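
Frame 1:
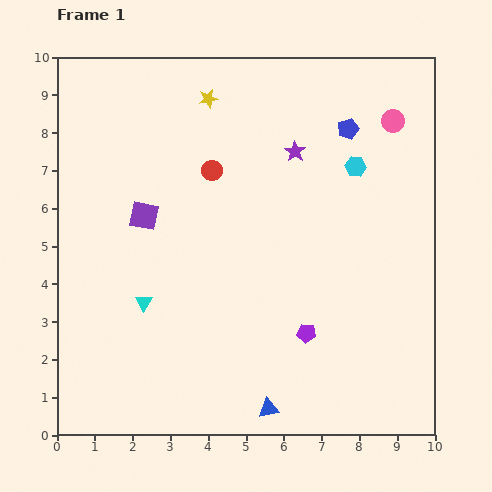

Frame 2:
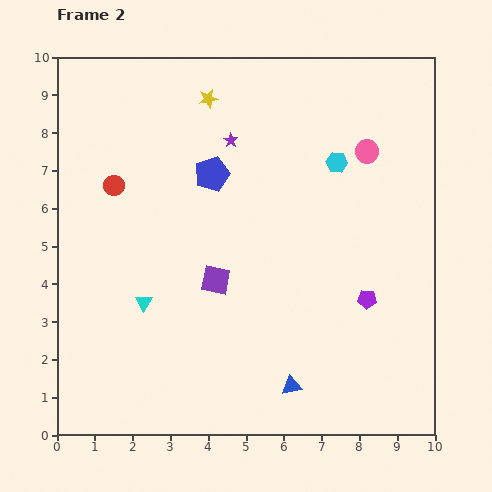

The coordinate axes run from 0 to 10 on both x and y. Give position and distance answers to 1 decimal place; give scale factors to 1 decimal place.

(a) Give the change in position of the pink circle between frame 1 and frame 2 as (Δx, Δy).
(-0.7, -0.8)

The pink circle was at (8.9, 8.3) in frame 1 and (8.2, 7.5) in frame 2.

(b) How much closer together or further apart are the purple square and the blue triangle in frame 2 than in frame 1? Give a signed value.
-2.7

Distance in frame 1: 6.1. Distance in frame 2: 3.4.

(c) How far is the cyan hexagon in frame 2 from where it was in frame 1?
0.5

The cyan hexagon moved from (7.9, 7.1) to (7.4, 7.2), a distance of √(0.5² + 0.1²) ≈ 0.5.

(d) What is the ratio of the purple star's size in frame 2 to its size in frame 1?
0.7×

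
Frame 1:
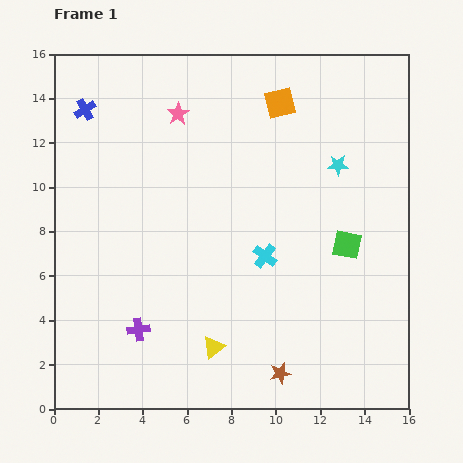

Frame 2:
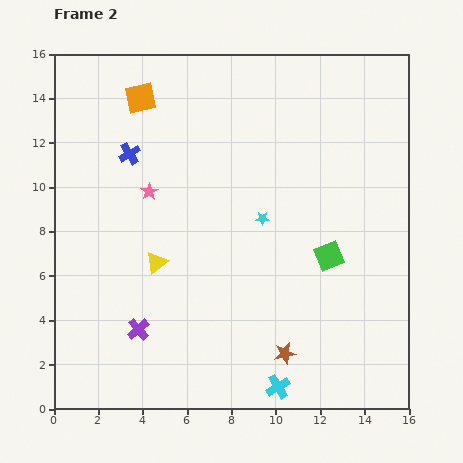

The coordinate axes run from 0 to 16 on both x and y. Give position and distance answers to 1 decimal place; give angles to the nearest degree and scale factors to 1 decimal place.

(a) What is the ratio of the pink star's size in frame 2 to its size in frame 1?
0.8×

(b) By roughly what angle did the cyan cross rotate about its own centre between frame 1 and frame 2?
22° clockwise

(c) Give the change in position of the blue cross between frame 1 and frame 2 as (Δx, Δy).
(2.0, -2.0)

The blue cross was at (1.4, 13.5) in frame 1 and (3.4, 11.5) in frame 2.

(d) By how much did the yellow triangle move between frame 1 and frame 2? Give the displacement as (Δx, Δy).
(-2.6, 3.8)

The yellow triangle was at (7.2, 2.8) in frame 1 and (4.6, 6.6) in frame 2.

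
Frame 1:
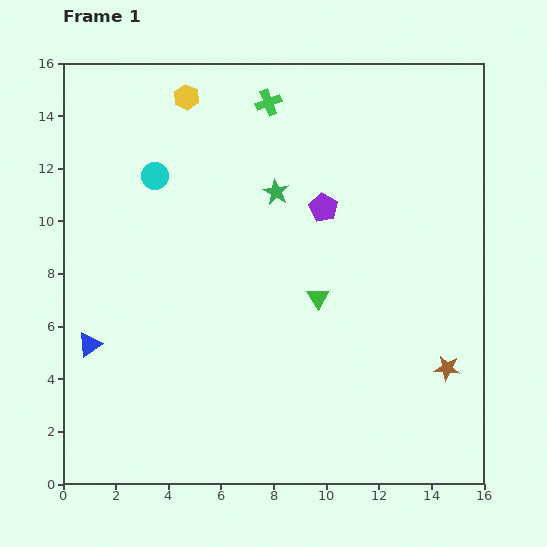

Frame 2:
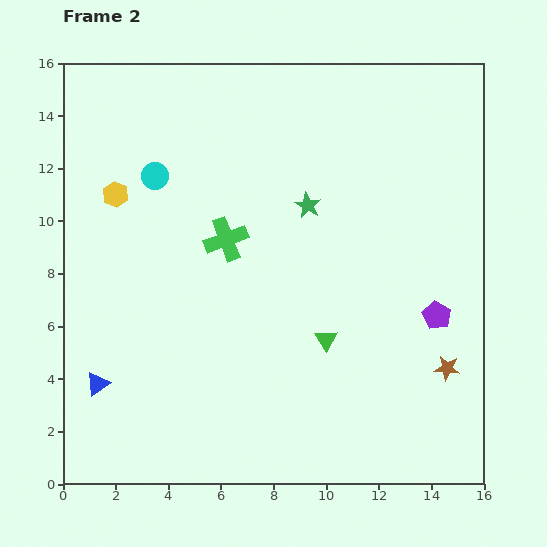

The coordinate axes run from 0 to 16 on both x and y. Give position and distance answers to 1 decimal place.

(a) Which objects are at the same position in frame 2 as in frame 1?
the brown star, the cyan circle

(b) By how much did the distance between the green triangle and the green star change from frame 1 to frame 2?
+0.8

Distance in frame 1: 4.3. Distance in frame 2: 5.1.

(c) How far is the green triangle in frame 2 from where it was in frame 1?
1.6

The green triangle moved from (9.7, 7.1) to (10.0, 5.5), a distance of √(0.3² + 1.6²) ≈ 1.6.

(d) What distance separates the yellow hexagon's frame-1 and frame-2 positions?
4.6

The yellow hexagon moved from (4.7, 14.7) to (2.0, 11.0), a distance of √(2.7² + 3.7²) ≈ 4.6.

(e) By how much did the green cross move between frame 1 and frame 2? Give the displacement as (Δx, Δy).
(-1.6, -5.2)

The green cross was at (7.8, 14.5) in frame 1 and (6.2, 9.3) in frame 2.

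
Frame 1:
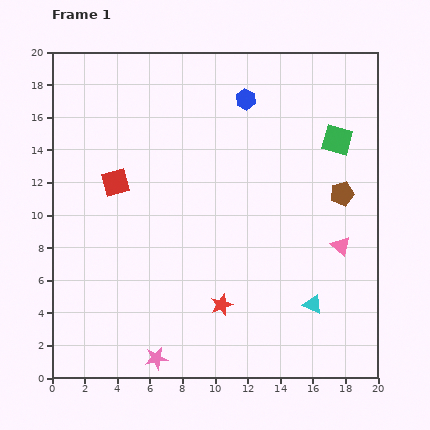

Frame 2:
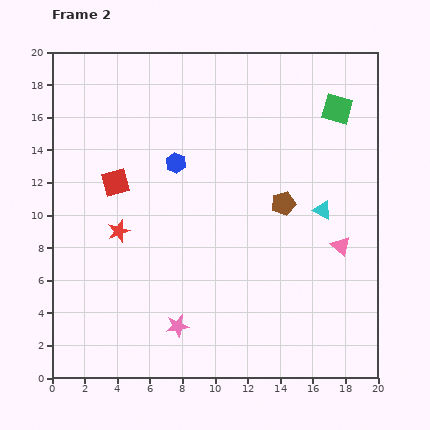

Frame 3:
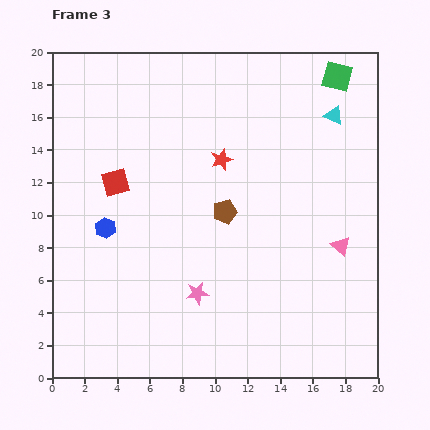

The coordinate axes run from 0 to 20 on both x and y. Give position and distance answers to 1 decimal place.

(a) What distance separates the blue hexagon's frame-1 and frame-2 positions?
5.8

The blue hexagon moved from (11.9, 17.1) to (7.6, 13.2), a distance of √(4.3² + 3.9²) ≈ 5.8.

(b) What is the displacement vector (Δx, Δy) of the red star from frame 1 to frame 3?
(0.0, 8.9)

The red star was at (10.4, 4.5) in frame 1 and (10.4, 13.4) in frame 3.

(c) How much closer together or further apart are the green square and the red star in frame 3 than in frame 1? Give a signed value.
-3.6

Distance in frame 1: 12.3. Distance in frame 3: 8.7.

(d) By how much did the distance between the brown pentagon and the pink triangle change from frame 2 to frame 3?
+3.0

Distance in frame 2: 4.4. Distance in frame 3: 7.4.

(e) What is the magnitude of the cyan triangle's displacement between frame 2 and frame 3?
5.8

The cyan triangle moved from (16.6, 10.3) to (17.3, 16.1), a distance of √(0.7² + 5.8²) ≈ 5.8.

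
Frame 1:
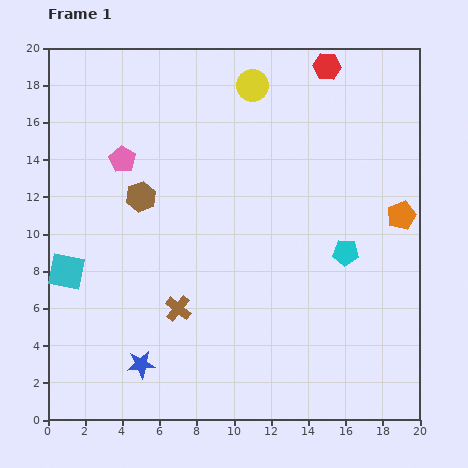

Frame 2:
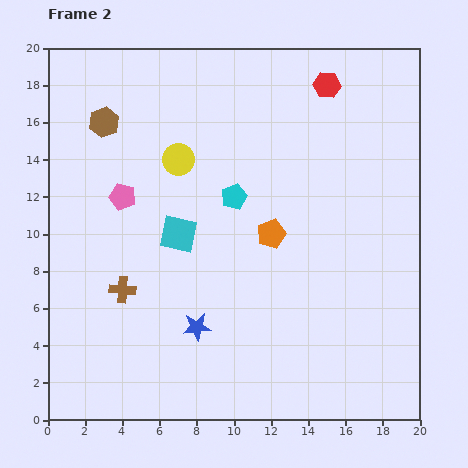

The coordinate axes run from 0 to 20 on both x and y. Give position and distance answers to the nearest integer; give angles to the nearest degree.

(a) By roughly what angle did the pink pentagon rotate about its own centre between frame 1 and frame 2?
16° counter-clockwise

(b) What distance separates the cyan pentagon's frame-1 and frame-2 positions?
7

The cyan pentagon moved from (16, 9) to (10, 12), a distance of √(6² + 3²) ≈ 7.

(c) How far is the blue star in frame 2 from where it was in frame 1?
4

The blue star moved from (5, 3) to (8, 5), a distance of √(3² + 2²) ≈ 4.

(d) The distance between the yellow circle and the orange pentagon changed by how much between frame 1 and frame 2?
-5

Distance in frame 1: 11. Distance in frame 2: 6.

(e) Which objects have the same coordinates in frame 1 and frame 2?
none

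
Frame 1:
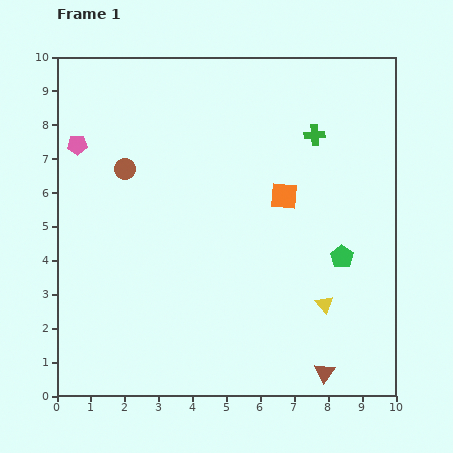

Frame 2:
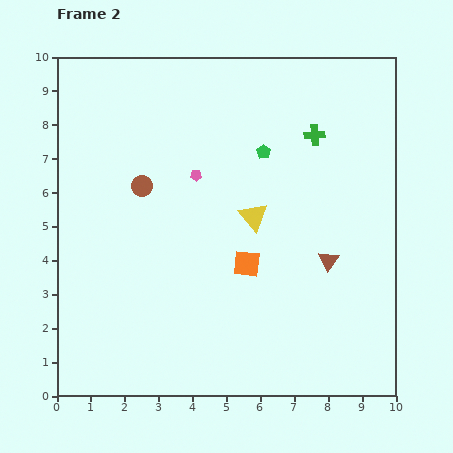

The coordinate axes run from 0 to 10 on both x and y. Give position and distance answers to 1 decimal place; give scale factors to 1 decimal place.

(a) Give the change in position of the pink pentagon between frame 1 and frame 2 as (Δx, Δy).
(3.5, -0.9)

The pink pentagon was at (0.6, 7.4) in frame 1 and (4.1, 6.5) in frame 2.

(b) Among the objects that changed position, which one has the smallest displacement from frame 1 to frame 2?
the brown circle

(moved 0.7)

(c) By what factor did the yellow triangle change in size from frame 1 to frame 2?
1.6×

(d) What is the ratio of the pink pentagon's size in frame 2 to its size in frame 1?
0.6×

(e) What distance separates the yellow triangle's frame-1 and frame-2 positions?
3.3

The yellow triangle moved from (7.9, 2.7) to (5.8, 5.3), a distance of √(2.1² + 2.6²) ≈ 3.3.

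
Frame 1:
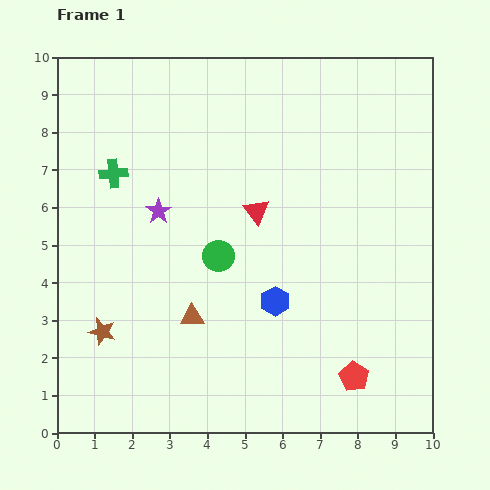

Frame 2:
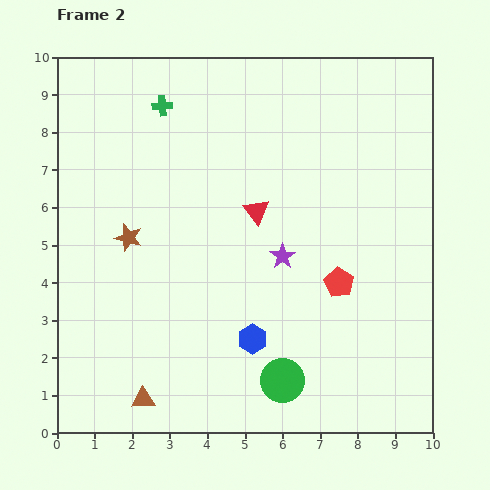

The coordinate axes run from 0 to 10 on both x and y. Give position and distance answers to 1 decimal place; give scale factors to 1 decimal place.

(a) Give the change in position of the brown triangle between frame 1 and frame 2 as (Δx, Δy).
(-1.3, -2.2)

The brown triangle was at (3.6, 3.1) in frame 1 and (2.3, 0.9) in frame 2.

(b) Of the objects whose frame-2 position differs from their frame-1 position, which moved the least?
the blue hexagon

(moved 1.2)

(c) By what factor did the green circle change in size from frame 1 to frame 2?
1.4×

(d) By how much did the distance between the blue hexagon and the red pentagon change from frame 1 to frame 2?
-0.2

Distance in frame 1: 2.9. Distance in frame 2: 2.7.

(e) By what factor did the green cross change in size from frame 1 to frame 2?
0.7×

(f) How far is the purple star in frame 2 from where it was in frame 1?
3.5

The purple star moved from (2.7, 5.9) to (6.0, 4.7), a distance of √(3.3² + 1.2²) ≈ 3.5.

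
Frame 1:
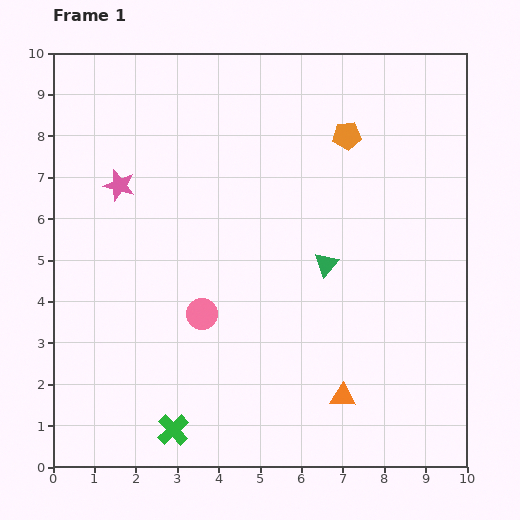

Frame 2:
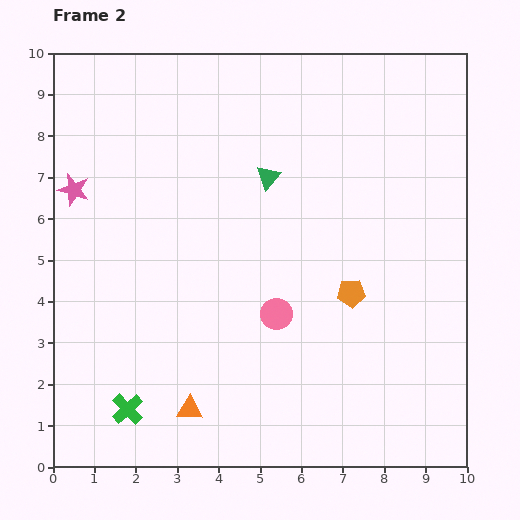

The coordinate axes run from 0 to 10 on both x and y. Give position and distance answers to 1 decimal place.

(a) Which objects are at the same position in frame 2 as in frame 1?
none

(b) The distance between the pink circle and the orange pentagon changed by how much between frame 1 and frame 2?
-3.6

Distance in frame 1: 5.5. Distance in frame 2: 1.9.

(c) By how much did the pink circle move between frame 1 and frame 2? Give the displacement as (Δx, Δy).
(1.8, 0.0)

The pink circle was at (3.6, 3.7) in frame 1 and (5.4, 3.7) in frame 2.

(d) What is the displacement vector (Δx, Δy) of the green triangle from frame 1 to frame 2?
(-1.4, 2.1)

The green triangle was at (6.6, 4.9) in frame 1 and (5.2, 7.0) in frame 2.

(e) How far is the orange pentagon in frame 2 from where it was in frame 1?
3.8

The orange pentagon moved from (7.1, 8.0) to (7.2, 4.2), a distance of √(0.1² + 3.8²) ≈ 3.8.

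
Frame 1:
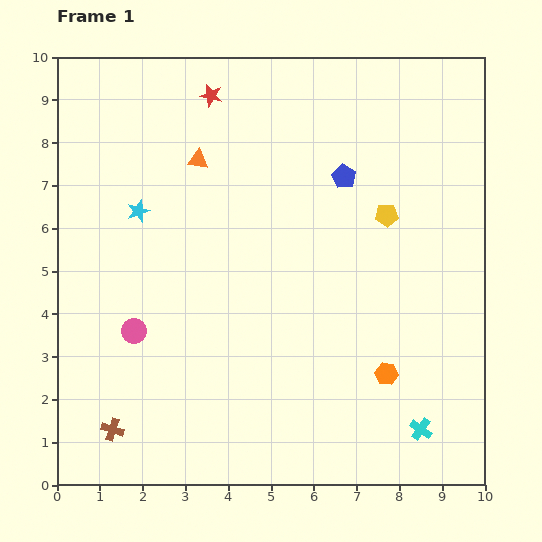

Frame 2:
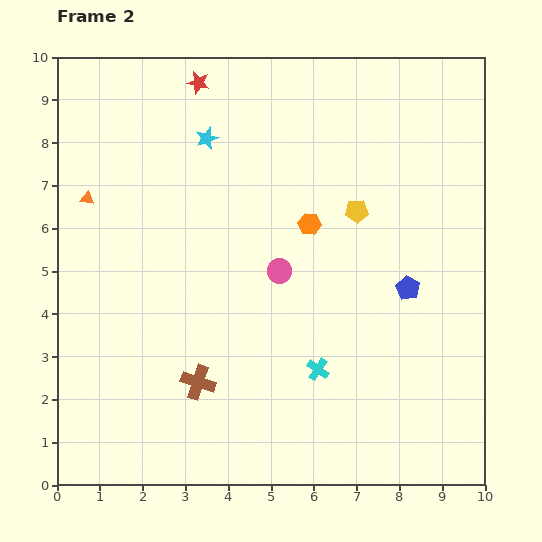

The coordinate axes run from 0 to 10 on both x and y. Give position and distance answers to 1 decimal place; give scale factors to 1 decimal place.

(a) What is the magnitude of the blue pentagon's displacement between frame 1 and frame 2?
3.0

The blue pentagon moved from (6.7, 7.2) to (8.2, 4.6), a distance of √(1.5² + 2.6²) ≈ 3.0.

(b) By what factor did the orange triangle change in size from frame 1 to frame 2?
0.7×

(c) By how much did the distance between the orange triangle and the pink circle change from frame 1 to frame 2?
+0.5

Distance in frame 1: 4.3. Distance in frame 2: 4.8.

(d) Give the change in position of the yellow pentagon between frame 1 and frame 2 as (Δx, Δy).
(-0.7, 0.1)

The yellow pentagon was at (7.7, 6.3) in frame 1 and (7.0, 6.4) in frame 2.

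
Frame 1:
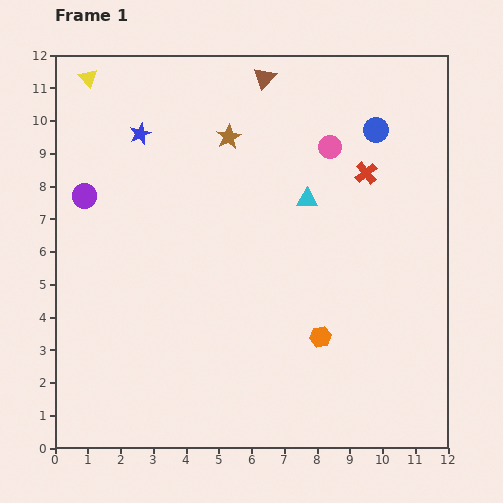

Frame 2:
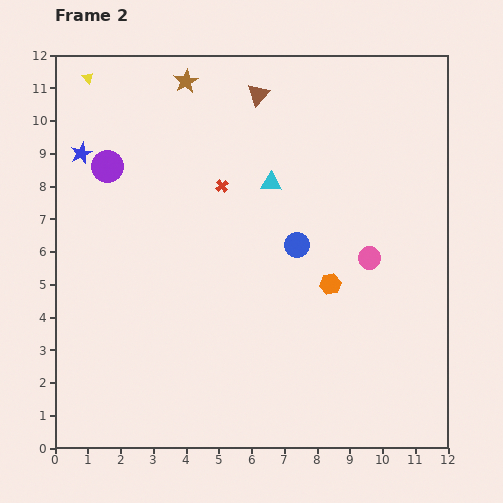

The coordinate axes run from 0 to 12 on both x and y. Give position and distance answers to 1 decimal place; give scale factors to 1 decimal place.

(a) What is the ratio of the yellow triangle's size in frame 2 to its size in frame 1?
0.6×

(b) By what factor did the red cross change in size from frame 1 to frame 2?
0.6×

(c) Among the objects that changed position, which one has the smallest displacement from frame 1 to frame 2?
the brown triangle

(moved 0.5)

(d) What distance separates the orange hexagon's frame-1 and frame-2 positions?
1.6

The orange hexagon moved from (8.1, 3.4) to (8.4, 5.0), a distance of √(0.3² + 1.6²) ≈ 1.6.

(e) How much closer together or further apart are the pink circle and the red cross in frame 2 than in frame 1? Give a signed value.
+3.6

Distance in frame 1: 1.4. Distance in frame 2: 5.0.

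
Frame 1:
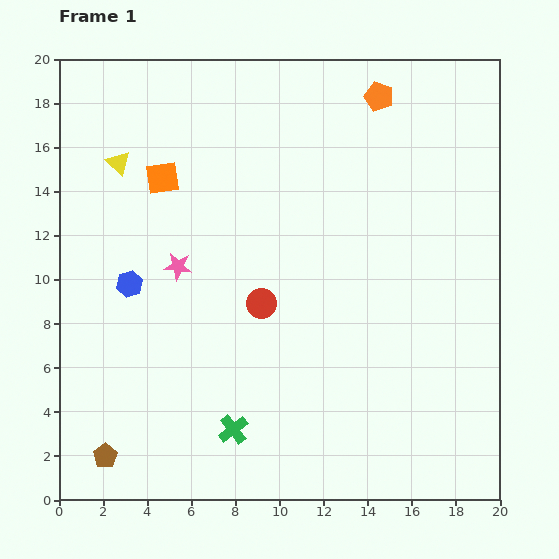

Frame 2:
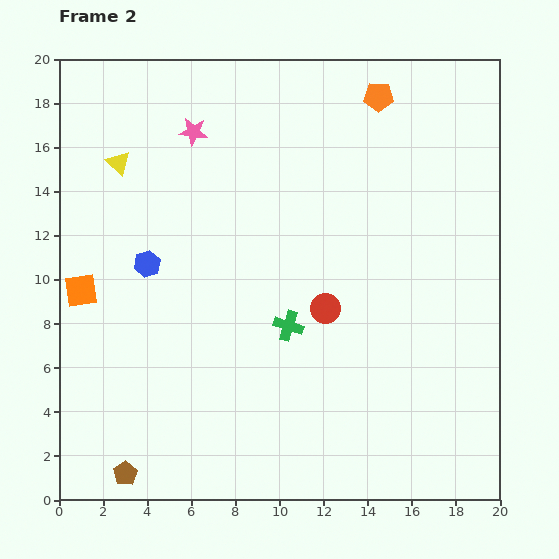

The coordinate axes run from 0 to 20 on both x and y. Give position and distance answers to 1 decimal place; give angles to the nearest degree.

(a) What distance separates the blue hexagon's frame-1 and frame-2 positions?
1.2

The blue hexagon moved from (3.2, 9.8) to (4.0, 10.7), a distance of √(0.8² + 0.9²) ≈ 1.2.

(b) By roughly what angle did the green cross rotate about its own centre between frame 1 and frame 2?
35° counter-clockwise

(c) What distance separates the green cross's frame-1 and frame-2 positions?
5.3

The green cross moved from (7.9, 3.2) to (10.4, 7.9), a distance of √(2.5² + 4.7²) ≈ 5.3.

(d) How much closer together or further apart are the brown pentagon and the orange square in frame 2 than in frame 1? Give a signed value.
-4.4

Distance in frame 1: 12.9. Distance in frame 2: 8.5.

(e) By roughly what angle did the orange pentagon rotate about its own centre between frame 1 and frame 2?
17° counter-clockwise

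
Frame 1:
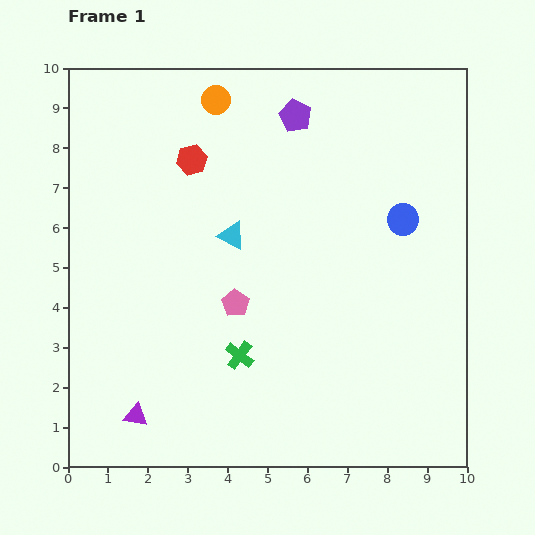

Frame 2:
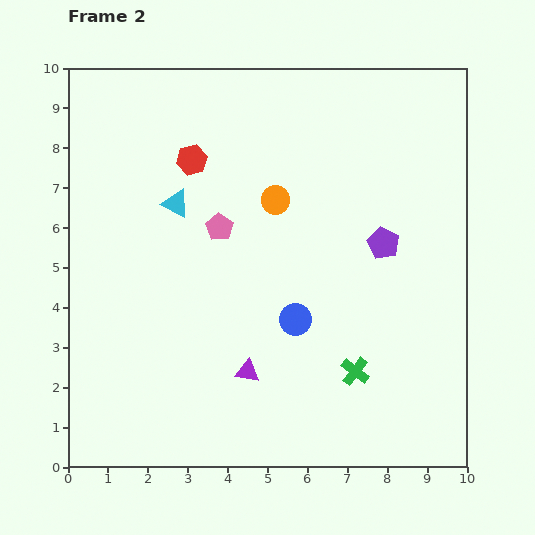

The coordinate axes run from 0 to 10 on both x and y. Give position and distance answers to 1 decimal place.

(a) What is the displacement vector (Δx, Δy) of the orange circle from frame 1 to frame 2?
(1.5, -2.5)

The orange circle was at (3.7, 9.2) in frame 1 and (5.2, 6.7) in frame 2.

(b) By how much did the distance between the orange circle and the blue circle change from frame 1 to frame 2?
-2.6

Distance in frame 1: 5.6. Distance in frame 2: 3.0.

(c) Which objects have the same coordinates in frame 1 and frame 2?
the red hexagon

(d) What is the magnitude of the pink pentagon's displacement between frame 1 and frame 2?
1.9

The pink pentagon moved from (4.2, 4.1) to (3.8, 6.0), a distance of √(0.4² + 1.9²) ≈ 1.9.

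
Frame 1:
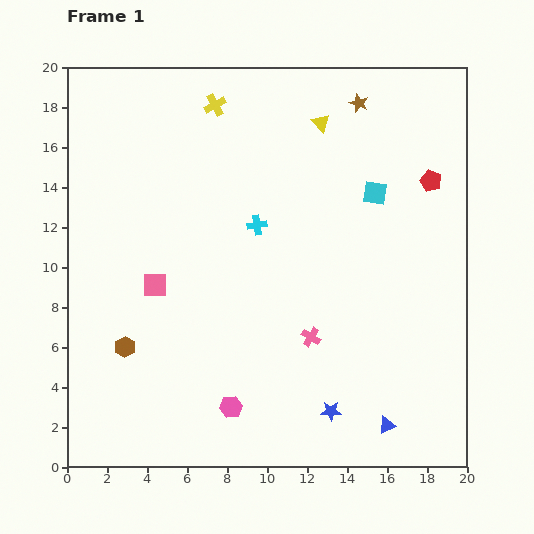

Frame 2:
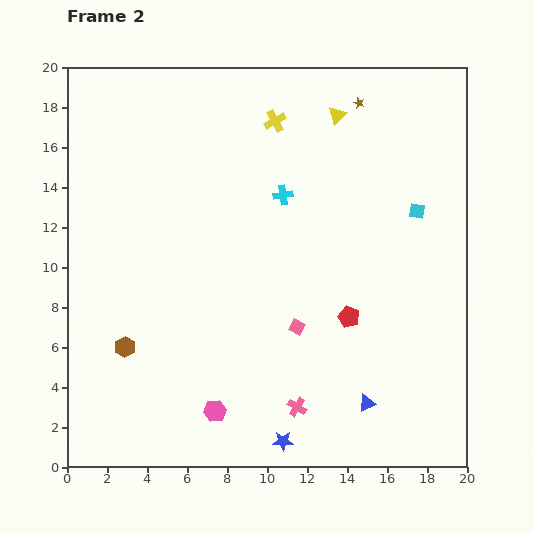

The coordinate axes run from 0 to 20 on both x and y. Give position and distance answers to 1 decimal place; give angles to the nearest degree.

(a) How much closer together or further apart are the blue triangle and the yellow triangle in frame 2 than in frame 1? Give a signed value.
-1.0

Distance in frame 1: 15.5. Distance in frame 2: 14.5.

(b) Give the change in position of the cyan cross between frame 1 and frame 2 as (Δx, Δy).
(1.3, 1.5)

The cyan cross was at (9.5, 12.1) in frame 1 and (10.8, 13.6) in frame 2.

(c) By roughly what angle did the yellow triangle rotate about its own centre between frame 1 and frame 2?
29° clockwise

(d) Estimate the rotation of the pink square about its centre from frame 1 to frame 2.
31° clockwise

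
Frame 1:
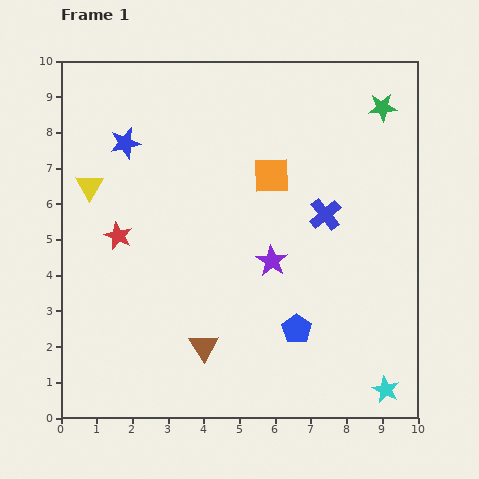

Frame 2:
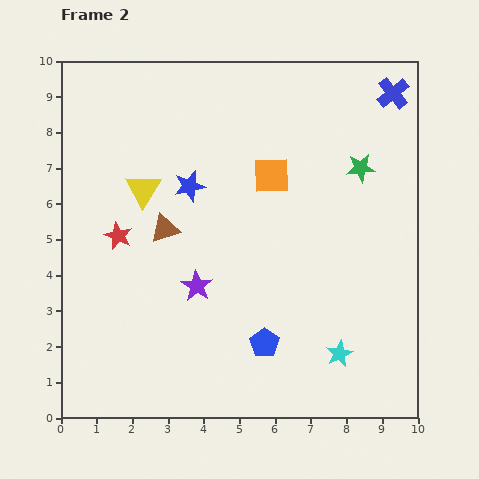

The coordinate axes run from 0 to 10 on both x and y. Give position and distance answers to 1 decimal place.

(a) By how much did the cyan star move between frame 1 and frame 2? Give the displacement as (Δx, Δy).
(-1.3, 1.0)

The cyan star was at (9.1, 0.8) in frame 1 and (7.8, 1.8) in frame 2.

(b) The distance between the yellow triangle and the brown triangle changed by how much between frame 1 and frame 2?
-4.2

Distance in frame 1: 5.5. Distance in frame 2: 1.3.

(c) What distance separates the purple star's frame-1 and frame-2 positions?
2.2

The purple star moved from (5.9, 4.4) to (3.8, 3.7), a distance of √(2.1² + 0.7²) ≈ 2.2.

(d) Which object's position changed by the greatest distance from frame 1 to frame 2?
the blue cross

(moved 3.9; next 3.5)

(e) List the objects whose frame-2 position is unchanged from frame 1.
the red star, the orange square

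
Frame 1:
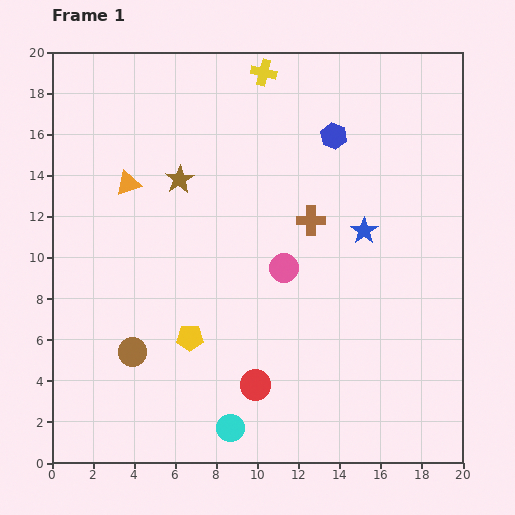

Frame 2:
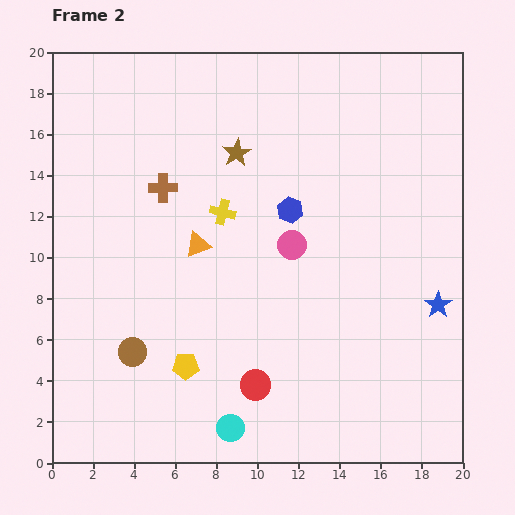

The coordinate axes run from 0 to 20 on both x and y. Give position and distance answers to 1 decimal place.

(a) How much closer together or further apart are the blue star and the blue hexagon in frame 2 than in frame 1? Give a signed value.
+3.7

Distance in frame 1: 4.8. Distance in frame 2: 8.5.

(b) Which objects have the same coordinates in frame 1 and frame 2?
the cyan circle, the brown circle, the red circle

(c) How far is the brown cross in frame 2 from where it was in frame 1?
7.4

The brown cross moved from (12.6, 11.8) to (5.4, 13.4), a distance of √(7.2² + 1.6²) ≈ 7.4.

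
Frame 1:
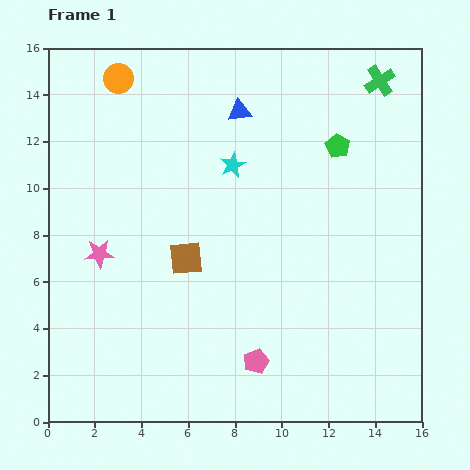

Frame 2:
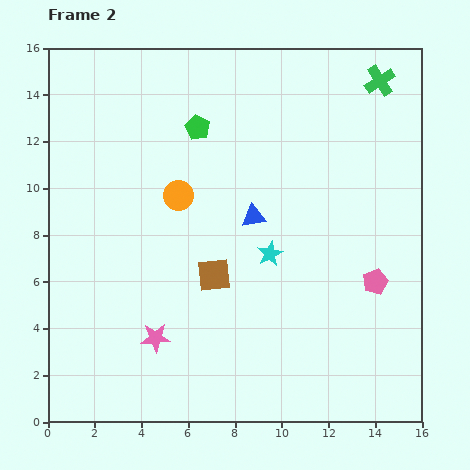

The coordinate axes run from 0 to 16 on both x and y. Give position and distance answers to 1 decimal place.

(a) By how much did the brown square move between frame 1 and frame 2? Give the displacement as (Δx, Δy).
(1.2, -0.7)

The brown square was at (5.9, 7.0) in frame 1 and (7.1, 6.3) in frame 2.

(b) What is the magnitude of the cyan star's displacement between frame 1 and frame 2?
4.1

The cyan star moved from (7.9, 11.0) to (9.5, 7.2), a distance of √(1.6² + 3.8²) ≈ 4.1.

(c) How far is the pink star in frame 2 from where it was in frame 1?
4.3

The pink star moved from (2.2, 7.2) to (4.6, 3.6), a distance of √(2.4² + 3.6²) ≈ 4.3.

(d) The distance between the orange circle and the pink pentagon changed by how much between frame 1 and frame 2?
-4.3

Distance in frame 1: 13.5. Distance in frame 2: 9.2.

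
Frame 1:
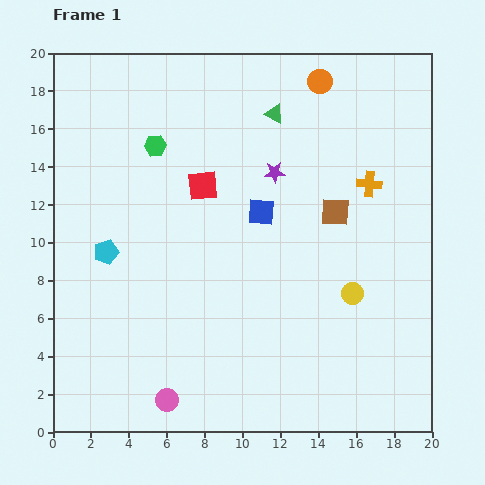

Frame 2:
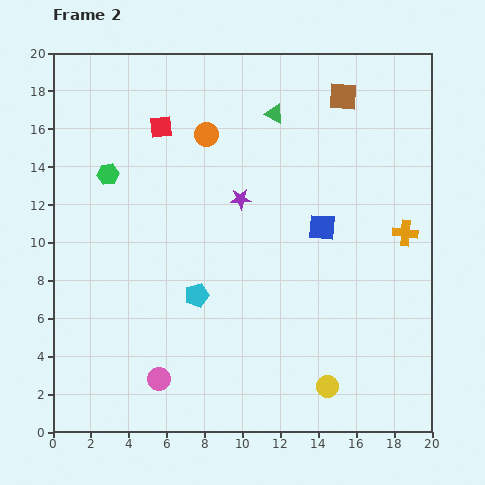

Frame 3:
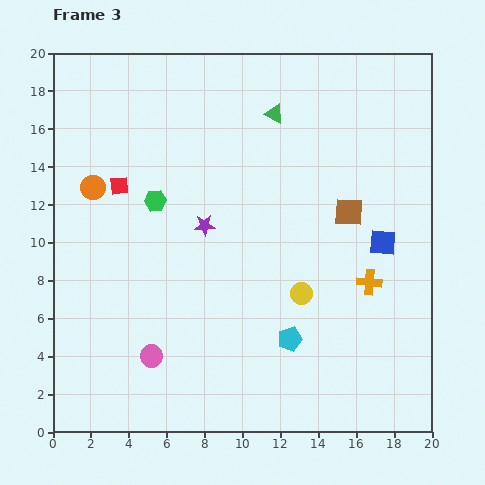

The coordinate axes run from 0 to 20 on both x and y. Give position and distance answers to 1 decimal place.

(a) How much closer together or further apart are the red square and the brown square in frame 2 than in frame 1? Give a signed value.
+2.6

Distance in frame 1: 7.1. Distance in frame 2: 9.7.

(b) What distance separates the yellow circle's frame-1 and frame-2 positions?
5.1

The yellow circle moved from (15.8, 7.3) to (14.5, 2.4), a distance of √(1.3² + 4.9²) ≈ 5.1.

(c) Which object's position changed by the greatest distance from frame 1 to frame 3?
the orange circle

(moved 13.2; next 10.7)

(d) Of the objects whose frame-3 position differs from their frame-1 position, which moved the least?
the brown square

(moved 0.7)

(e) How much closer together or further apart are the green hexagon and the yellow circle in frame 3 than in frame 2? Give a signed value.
-7.0

Distance in frame 2: 16.1. Distance in frame 3: 9.1.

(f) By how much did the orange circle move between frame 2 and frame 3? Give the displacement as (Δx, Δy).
(-6.0, -2.8)

The orange circle was at (8.1, 15.7) in frame 2 and (2.1, 12.9) in frame 3.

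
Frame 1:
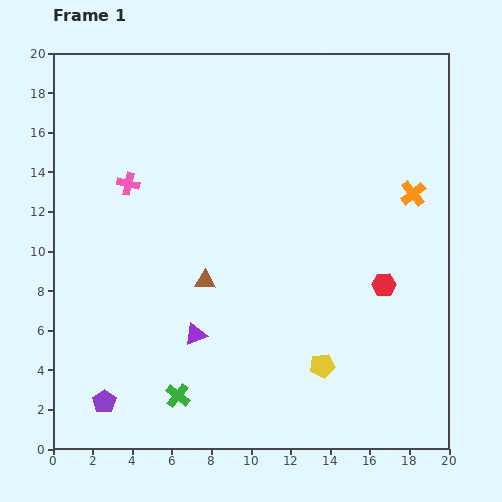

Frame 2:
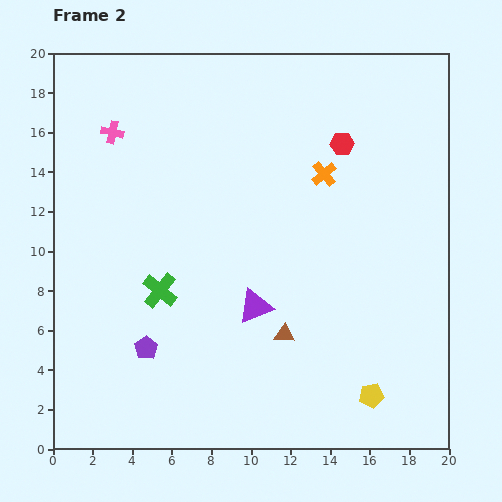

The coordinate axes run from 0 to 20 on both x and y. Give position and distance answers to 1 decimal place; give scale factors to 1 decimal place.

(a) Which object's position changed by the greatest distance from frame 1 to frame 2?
the red hexagon

(moved 7.4; next 5.4)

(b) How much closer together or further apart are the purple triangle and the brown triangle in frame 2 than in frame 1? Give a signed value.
-0.6

Distance in frame 1: 2.7. Distance in frame 2: 2.1.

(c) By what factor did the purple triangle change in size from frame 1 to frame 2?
1.6×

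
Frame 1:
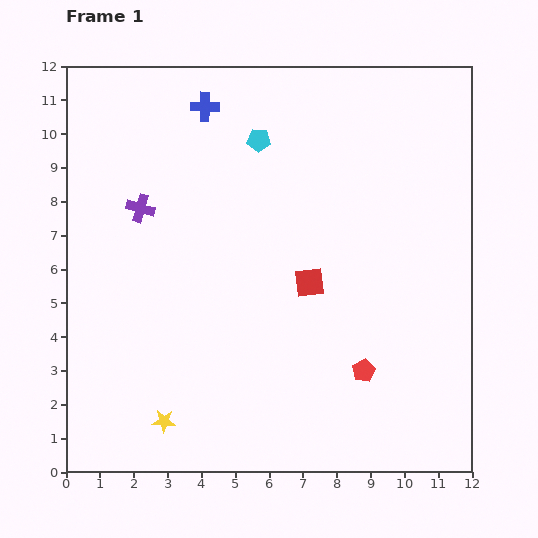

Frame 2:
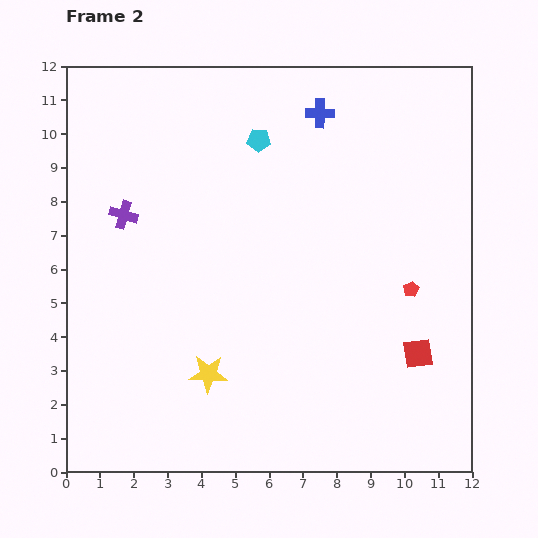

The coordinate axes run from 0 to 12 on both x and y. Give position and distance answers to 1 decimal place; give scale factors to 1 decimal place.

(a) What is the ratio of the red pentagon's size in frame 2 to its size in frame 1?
0.7×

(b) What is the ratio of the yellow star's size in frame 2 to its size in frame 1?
1.6×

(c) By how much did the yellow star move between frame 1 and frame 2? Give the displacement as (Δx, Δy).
(1.3, 1.4)

The yellow star was at (2.9, 1.5) in frame 1 and (4.2, 2.9) in frame 2.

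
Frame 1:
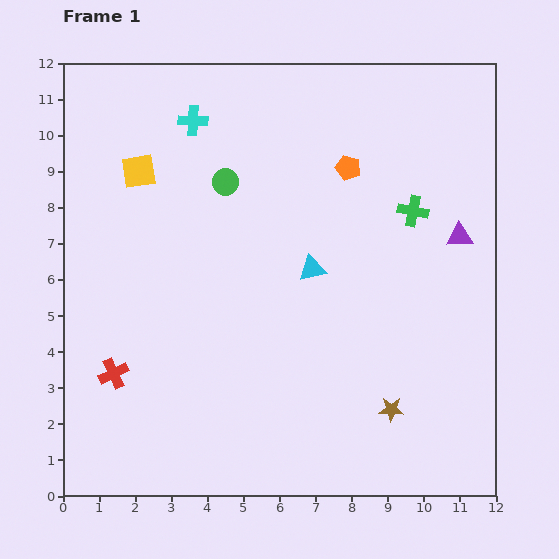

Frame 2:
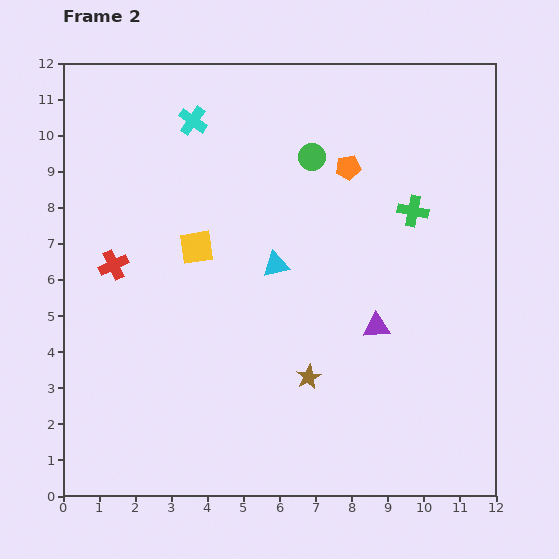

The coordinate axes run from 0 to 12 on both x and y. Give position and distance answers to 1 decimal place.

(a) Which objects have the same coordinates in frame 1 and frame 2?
the green cross, the orange pentagon, the cyan cross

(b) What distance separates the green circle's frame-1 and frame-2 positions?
2.5

The green circle moved from (4.5, 8.7) to (6.9, 9.4), a distance of √(2.4² + 0.7²) ≈ 2.5.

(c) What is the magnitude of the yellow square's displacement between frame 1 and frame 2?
2.6

The yellow square moved from (2.1, 9.0) to (3.7, 6.9), a distance of √(1.6² + 2.1²) ≈ 2.6.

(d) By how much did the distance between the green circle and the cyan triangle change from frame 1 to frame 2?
-0.2

Distance in frame 1: 3.4. Distance in frame 2: 3.2.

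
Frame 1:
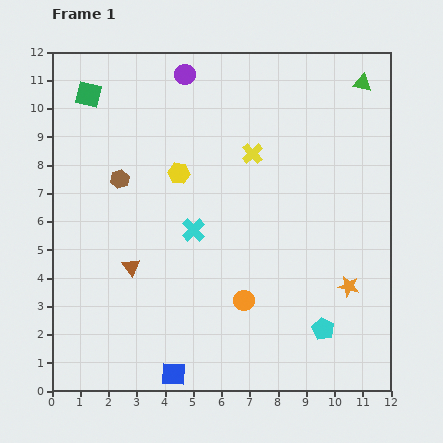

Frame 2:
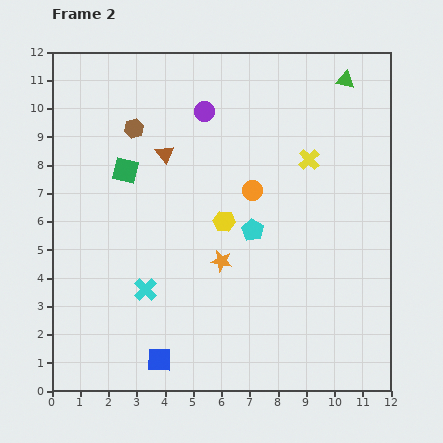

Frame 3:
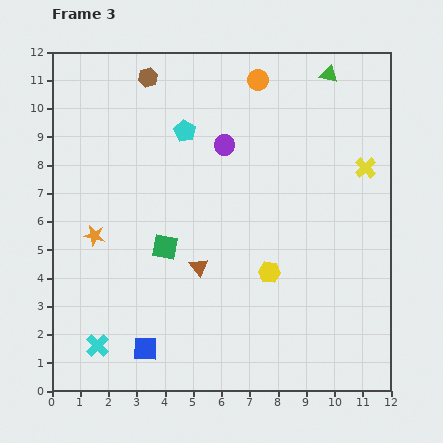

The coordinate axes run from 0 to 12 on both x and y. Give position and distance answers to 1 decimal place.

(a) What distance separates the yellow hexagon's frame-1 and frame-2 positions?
2.3

The yellow hexagon moved from (4.5, 7.7) to (6.1, 6.0), a distance of √(1.6² + 1.7²) ≈ 2.3.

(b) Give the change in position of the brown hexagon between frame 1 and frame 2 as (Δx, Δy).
(0.5, 1.8)

The brown hexagon was at (2.4, 7.5) in frame 1 and (2.9, 9.3) in frame 2.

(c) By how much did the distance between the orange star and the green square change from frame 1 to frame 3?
-8.9

Distance in frame 1: 11.4. Distance in frame 3: 2.5.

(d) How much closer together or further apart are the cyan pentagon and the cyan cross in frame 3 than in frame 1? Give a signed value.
+2.4

Distance in frame 1: 5.8. Distance in frame 3: 8.2.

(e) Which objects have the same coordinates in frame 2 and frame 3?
none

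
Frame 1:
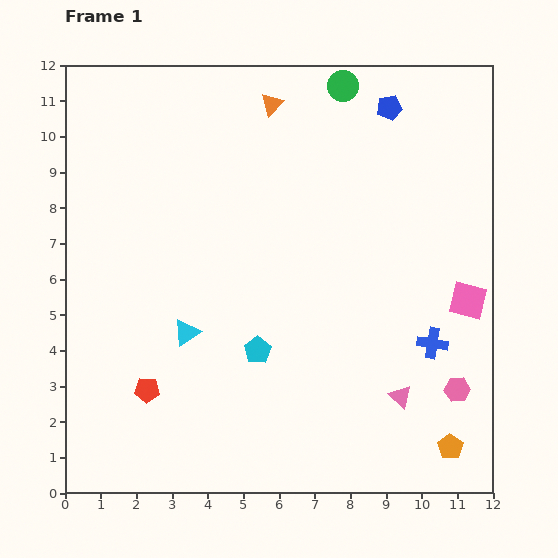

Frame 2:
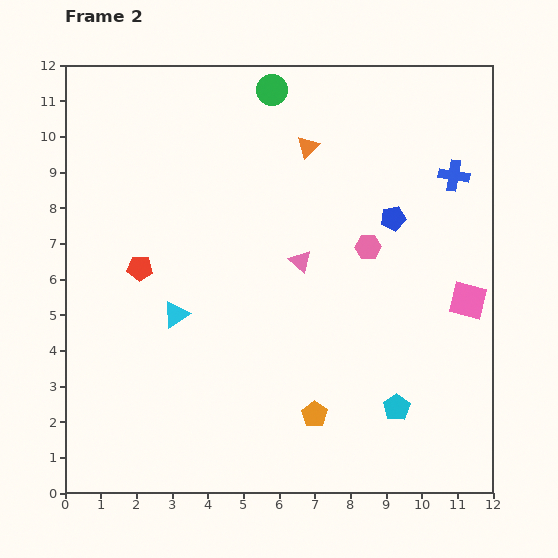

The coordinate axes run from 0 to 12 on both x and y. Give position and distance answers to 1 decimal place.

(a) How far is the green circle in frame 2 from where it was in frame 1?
2.0

The green circle moved from (7.8, 11.4) to (5.8, 11.3), a distance of √(2.0² + 0.1²) ≈ 2.0.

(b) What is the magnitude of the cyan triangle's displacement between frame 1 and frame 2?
0.6

The cyan triangle moved from (3.4, 4.5) to (3.1, 5.0), a distance of √(0.3² + 0.5²) ≈ 0.6.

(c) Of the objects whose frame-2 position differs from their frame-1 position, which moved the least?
the cyan triangle

(moved 0.6)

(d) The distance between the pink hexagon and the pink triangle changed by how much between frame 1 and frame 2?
+0.3

Distance in frame 1: 1.6. Distance in frame 2: 1.9.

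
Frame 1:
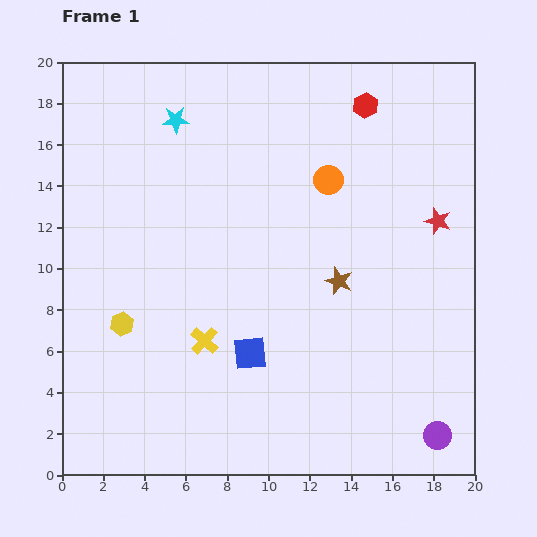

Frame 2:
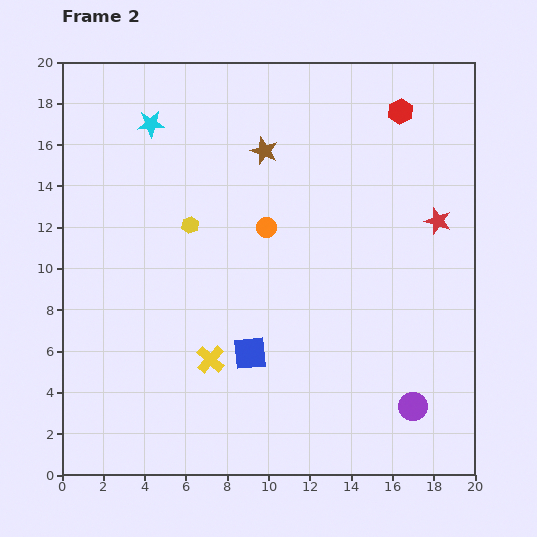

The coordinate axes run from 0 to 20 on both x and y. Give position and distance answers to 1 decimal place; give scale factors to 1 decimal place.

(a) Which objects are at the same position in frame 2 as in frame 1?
the blue square, the red star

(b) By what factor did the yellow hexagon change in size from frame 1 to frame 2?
0.7×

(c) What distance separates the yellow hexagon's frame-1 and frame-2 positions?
5.8

The yellow hexagon moved from (2.9, 7.3) to (6.2, 12.1), a distance of √(3.3² + 4.8²) ≈ 5.8.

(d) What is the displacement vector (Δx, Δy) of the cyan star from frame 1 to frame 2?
(-1.2, -0.2)

The cyan star was at (5.5, 17.2) in frame 1 and (4.3, 17.0) in frame 2.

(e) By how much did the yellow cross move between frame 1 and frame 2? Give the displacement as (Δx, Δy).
(0.3, -0.9)

The yellow cross was at (6.9, 6.5) in frame 1 and (7.2, 5.6) in frame 2.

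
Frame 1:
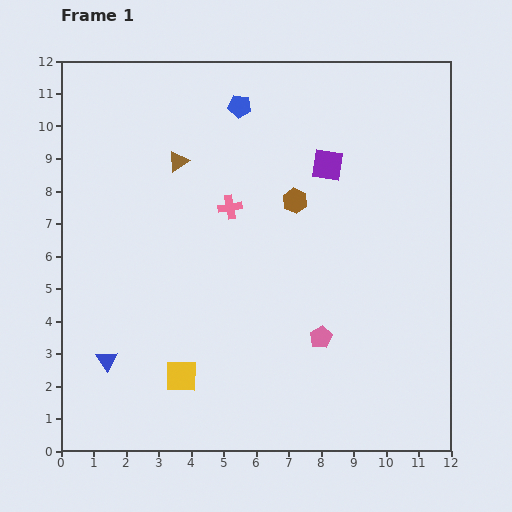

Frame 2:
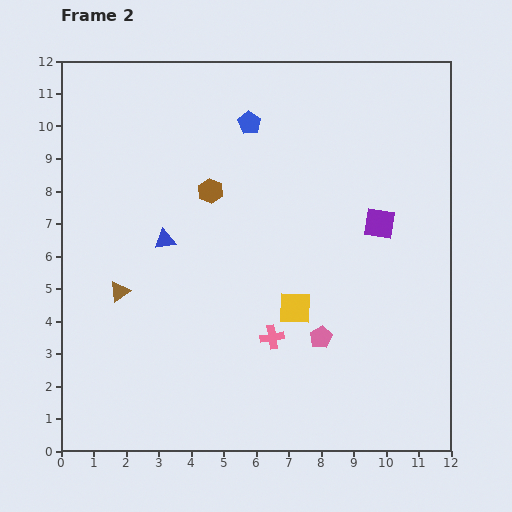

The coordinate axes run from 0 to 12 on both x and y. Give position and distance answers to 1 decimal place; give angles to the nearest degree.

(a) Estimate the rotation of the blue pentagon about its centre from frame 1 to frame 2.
24° clockwise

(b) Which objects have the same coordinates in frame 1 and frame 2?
the pink pentagon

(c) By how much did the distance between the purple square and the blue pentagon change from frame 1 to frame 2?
+1.9

Distance in frame 1: 3.2. Distance in frame 2: 5.1.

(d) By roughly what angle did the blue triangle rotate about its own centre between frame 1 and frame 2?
53° clockwise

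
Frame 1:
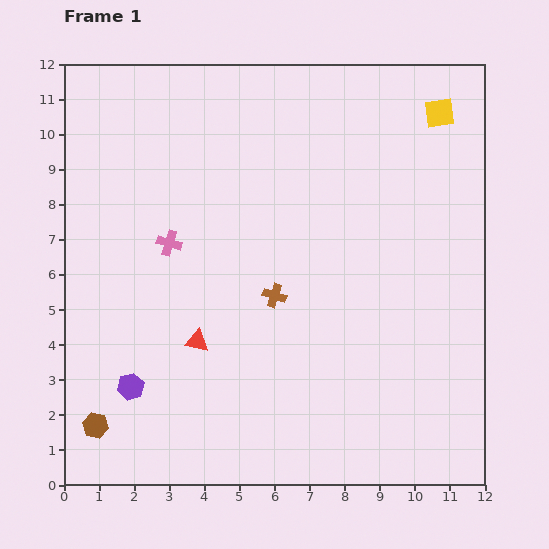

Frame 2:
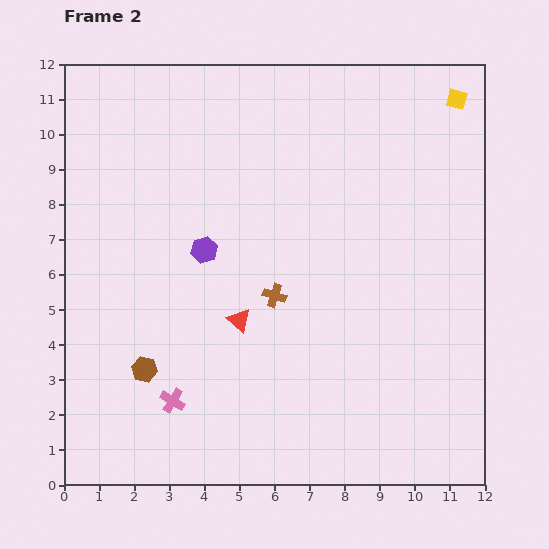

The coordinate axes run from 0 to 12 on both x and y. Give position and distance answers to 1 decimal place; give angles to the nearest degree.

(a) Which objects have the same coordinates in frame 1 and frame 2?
the brown cross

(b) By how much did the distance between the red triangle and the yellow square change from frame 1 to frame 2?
-0.7

Distance in frame 1: 9.5. Distance in frame 2: 8.8.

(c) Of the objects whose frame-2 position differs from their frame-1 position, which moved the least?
the yellow square

(moved 0.6)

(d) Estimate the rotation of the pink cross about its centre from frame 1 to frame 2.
16° clockwise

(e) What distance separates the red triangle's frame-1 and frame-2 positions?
1.3

The red triangle moved from (3.8, 4.1) to (5.0, 4.7), a distance of √(1.2² + 0.6²) ≈ 1.3.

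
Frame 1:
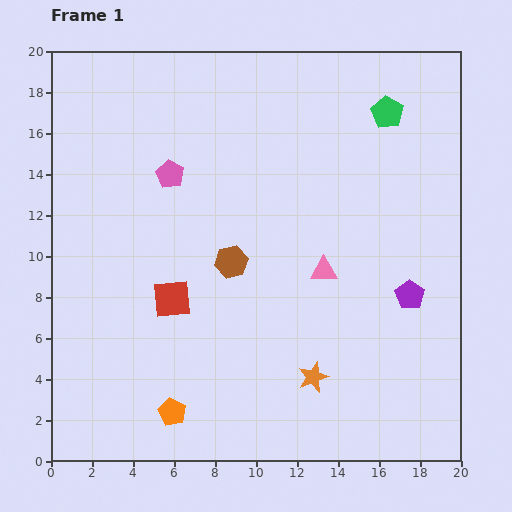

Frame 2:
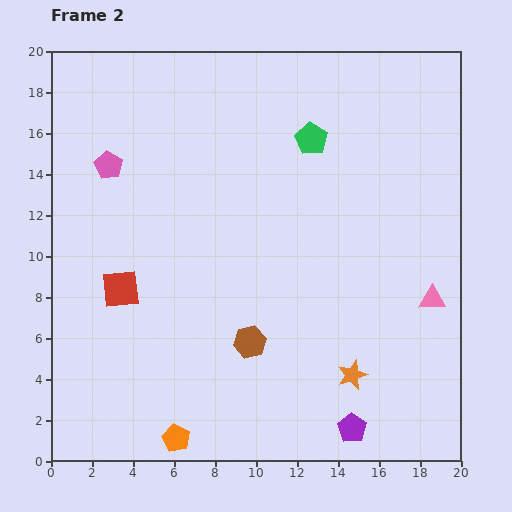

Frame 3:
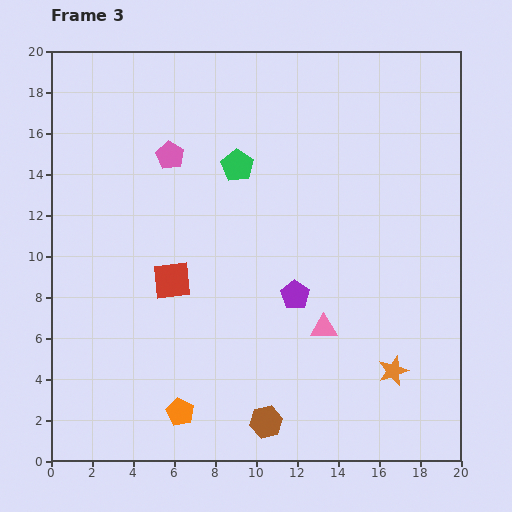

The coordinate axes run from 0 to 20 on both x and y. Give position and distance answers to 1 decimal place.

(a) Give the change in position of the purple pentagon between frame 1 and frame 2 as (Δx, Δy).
(-2.8, -6.5)

The purple pentagon was at (17.5, 8.1) in frame 1 and (14.7, 1.6) in frame 2.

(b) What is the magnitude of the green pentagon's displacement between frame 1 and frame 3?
7.7

The green pentagon moved from (16.4, 17.0) to (9.1, 14.4), a distance of √(7.3² + 2.6²) ≈ 7.7.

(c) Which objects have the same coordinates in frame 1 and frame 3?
none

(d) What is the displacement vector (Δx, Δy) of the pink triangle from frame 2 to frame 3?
(-5.3, -1.4)

The pink triangle was at (18.6, 7.9) in frame 2 and (13.3, 6.5) in frame 3.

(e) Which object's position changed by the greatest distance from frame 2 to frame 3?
the purple pentagon

(moved 7.1; next 5.5)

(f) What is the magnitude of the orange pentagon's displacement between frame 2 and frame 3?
1.3

The orange pentagon moved from (6.1, 1.1) to (6.3, 2.4), a distance of √(0.2² + 1.3²) ≈ 1.3.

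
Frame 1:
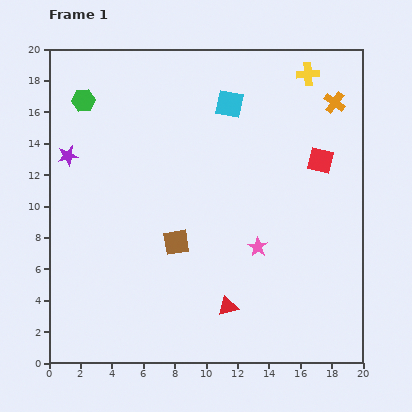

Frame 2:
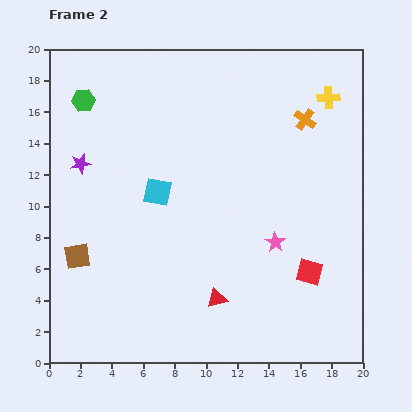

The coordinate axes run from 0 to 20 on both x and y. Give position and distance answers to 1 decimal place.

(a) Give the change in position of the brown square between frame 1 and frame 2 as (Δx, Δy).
(-6.3, -0.9)

The brown square was at (8.1, 7.7) in frame 1 and (1.8, 6.8) in frame 2.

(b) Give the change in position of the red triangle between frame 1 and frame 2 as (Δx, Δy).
(-0.7, 0.5)

The red triangle was at (11.4, 3.6) in frame 1 and (10.7, 4.1) in frame 2.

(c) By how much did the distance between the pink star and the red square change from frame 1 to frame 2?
-3.9

Distance in frame 1: 6.8. Distance in frame 2: 2.9.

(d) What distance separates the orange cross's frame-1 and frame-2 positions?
2.2

The orange cross moved from (18.2, 16.6) to (16.3, 15.5), a distance of √(1.9² + 1.1²) ≈ 2.2.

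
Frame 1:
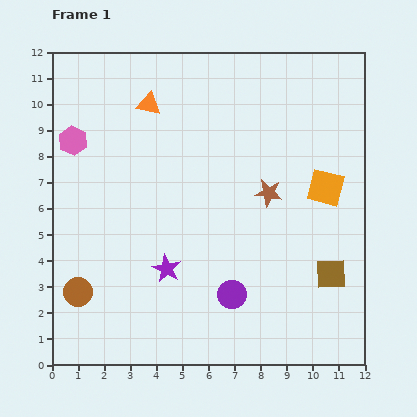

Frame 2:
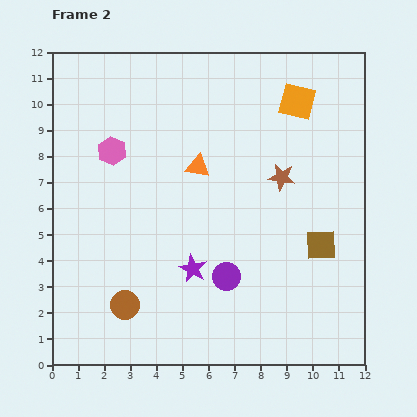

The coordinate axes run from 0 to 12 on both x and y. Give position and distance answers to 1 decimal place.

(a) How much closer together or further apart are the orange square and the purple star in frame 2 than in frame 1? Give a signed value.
+0.7

Distance in frame 1: 6.8. Distance in frame 2: 7.5.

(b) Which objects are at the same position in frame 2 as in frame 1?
none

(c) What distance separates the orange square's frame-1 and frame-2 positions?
3.5

The orange square moved from (10.5, 6.8) to (9.4, 10.1), a distance of √(1.1² + 3.3²) ≈ 3.5.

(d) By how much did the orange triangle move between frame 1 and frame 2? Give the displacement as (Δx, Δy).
(1.9, -2.4)

The orange triangle was at (3.7, 10.0) in frame 1 and (5.6, 7.6) in frame 2.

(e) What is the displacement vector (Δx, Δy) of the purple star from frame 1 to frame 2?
(1.0, 0.0)

The purple star was at (4.4, 3.7) in frame 1 and (5.4, 3.7) in frame 2.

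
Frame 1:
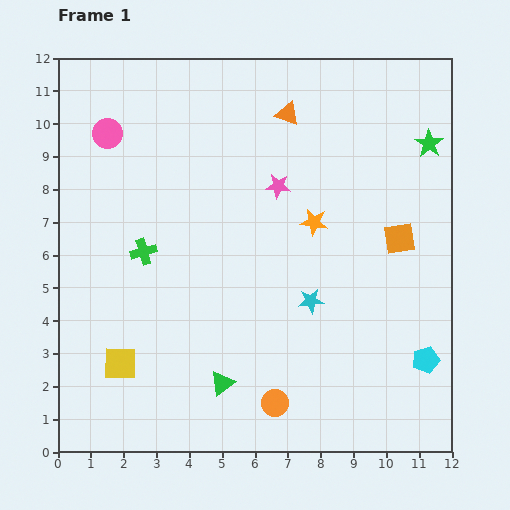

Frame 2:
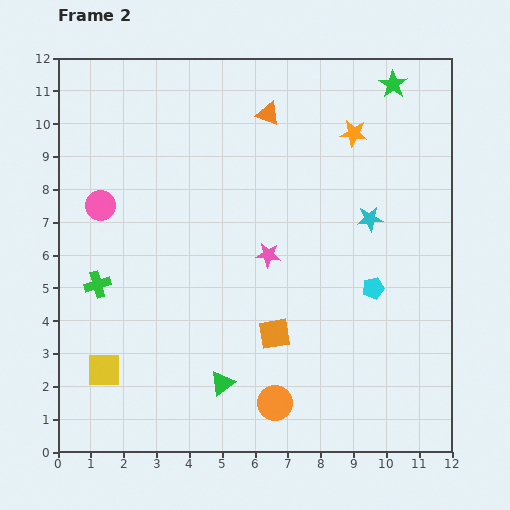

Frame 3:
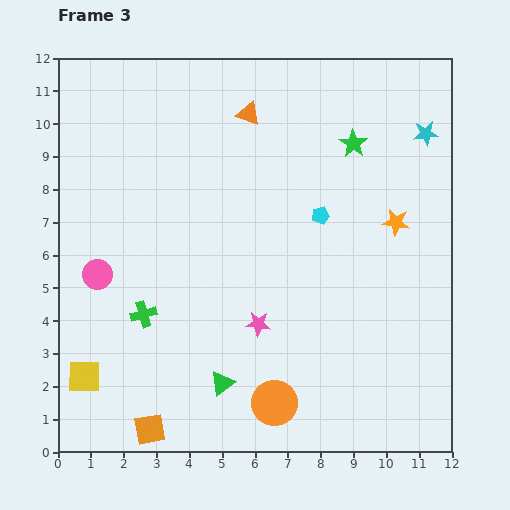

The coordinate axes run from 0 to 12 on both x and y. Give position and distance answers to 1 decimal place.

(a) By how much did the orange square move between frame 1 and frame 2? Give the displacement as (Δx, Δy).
(-3.8, -2.9)

The orange square was at (10.4, 6.5) in frame 1 and (6.6, 3.6) in frame 2.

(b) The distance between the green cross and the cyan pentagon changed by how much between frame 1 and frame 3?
-3.0

Distance in frame 1: 9.2. Distance in frame 3: 6.2.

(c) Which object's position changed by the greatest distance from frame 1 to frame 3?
the orange square

(moved 9.6; next 6.2)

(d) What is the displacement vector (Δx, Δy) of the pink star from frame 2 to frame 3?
(-0.3, -2.1)

The pink star was at (6.4, 6.0) in frame 2 and (6.1, 3.9) in frame 3.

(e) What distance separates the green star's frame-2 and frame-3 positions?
2.2

The green star moved from (10.2, 11.2) to (9.0, 9.4), a distance of √(1.2² + 1.8²) ≈ 2.2.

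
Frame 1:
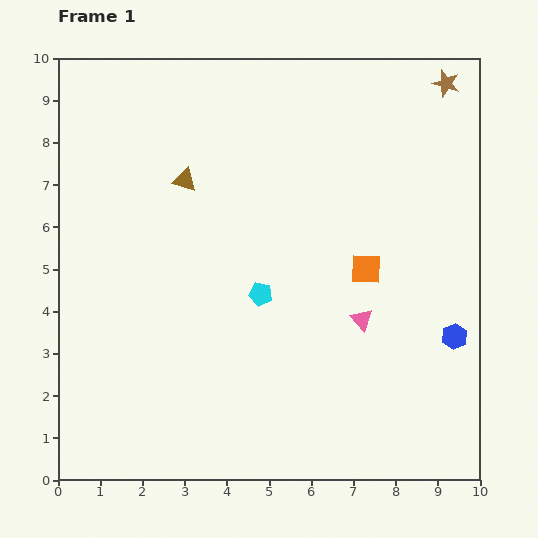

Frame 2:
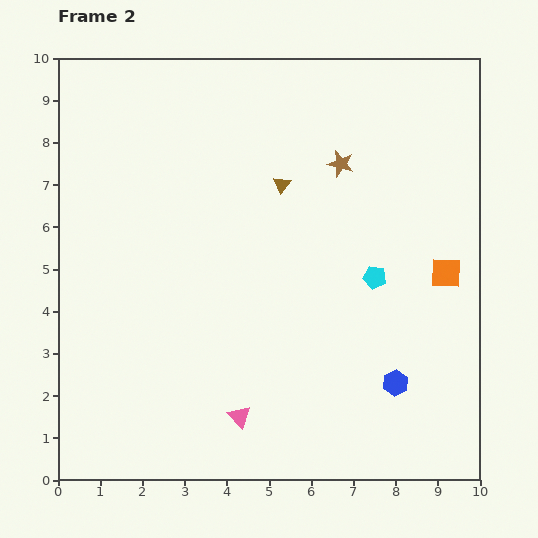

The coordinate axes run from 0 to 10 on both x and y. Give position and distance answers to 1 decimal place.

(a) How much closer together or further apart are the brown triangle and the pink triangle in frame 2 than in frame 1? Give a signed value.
+0.3

Distance in frame 1: 5.3. Distance in frame 2: 5.6.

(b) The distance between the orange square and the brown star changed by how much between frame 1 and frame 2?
-1.2

Distance in frame 1: 4.8. Distance in frame 2: 3.6.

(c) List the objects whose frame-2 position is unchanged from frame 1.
none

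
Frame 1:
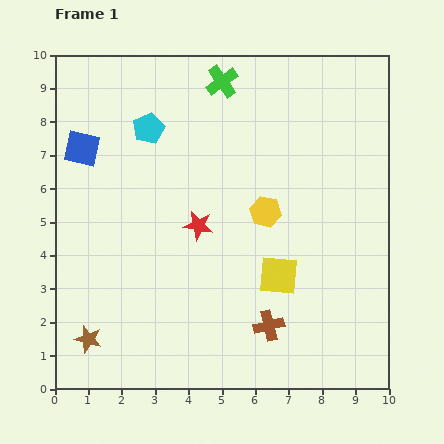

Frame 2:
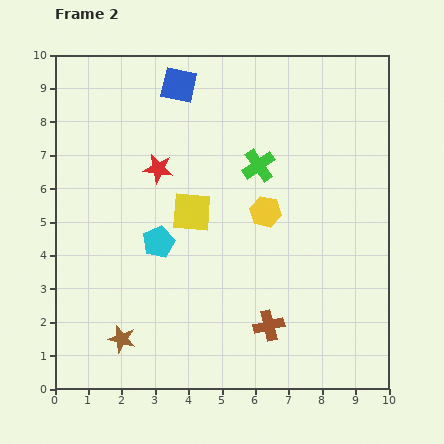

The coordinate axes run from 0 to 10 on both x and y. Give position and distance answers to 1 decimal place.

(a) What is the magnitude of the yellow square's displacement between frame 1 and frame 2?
3.2

The yellow square moved from (6.7, 3.4) to (4.1, 5.3), a distance of √(2.6² + 1.9²) ≈ 3.2.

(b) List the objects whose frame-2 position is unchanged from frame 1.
the yellow hexagon, the brown cross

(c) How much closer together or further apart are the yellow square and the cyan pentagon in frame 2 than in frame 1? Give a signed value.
-4.6

Distance in frame 1: 5.9. Distance in frame 2: 1.3.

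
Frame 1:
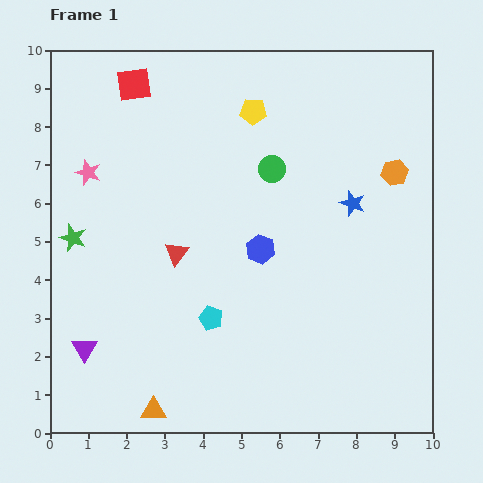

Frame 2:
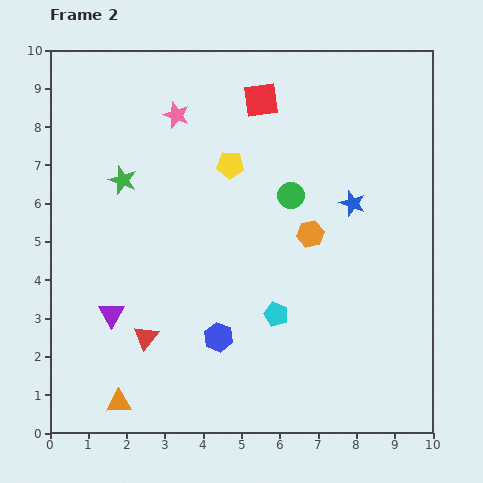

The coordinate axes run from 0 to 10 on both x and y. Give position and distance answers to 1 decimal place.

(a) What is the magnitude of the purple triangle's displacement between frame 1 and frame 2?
1.1

The purple triangle moved from (0.9, 2.2) to (1.6, 3.1), a distance of √(0.7² + 0.9²) ≈ 1.1.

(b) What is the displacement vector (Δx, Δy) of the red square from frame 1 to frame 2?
(3.3, -0.4)

The red square was at (2.2, 9.1) in frame 1 and (5.5, 8.7) in frame 2.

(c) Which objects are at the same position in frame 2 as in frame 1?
the blue star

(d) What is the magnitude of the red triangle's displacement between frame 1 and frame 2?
2.3

The red triangle moved from (3.3, 4.7) to (2.5, 2.5), a distance of √(0.8² + 2.2²) ≈ 2.3.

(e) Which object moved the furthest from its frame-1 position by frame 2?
the red square

(moved 3.3; next 2.7)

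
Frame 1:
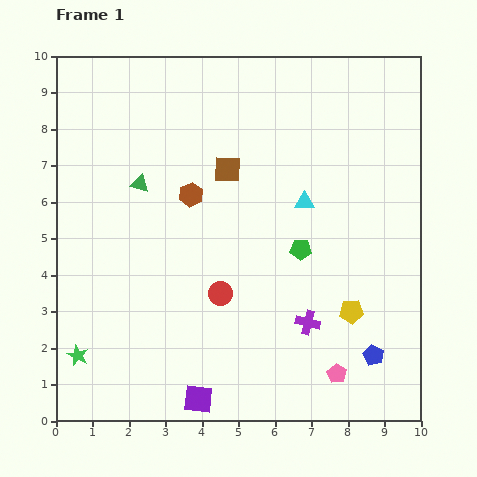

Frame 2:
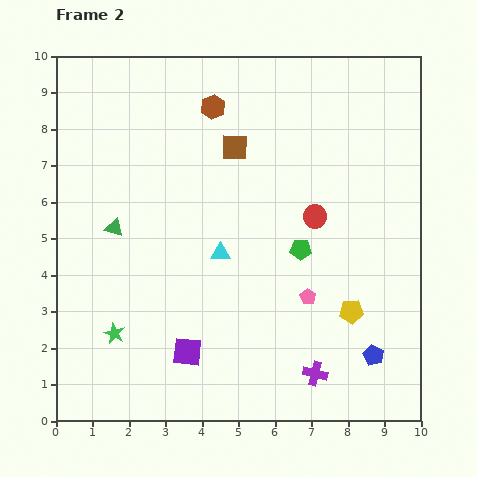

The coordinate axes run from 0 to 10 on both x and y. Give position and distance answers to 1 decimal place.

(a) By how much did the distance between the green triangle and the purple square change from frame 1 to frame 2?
-2.2

Distance in frame 1: 6.1. Distance in frame 2: 3.9.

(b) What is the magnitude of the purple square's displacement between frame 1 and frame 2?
1.3

The purple square moved from (3.9, 0.6) to (3.6, 1.9), a distance of √(0.3² + 1.3²) ≈ 1.3.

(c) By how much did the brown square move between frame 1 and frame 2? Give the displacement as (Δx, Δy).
(0.2, 0.6)

The brown square was at (4.7, 6.9) in frame 1 and (4.9, 7.5) in frame 2.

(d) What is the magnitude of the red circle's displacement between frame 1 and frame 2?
3.3

The red circle moved from (4.5, 3.5) to (7.1, 5.6), a distance of √(2.6² + 2.1²) ≈ 3.3.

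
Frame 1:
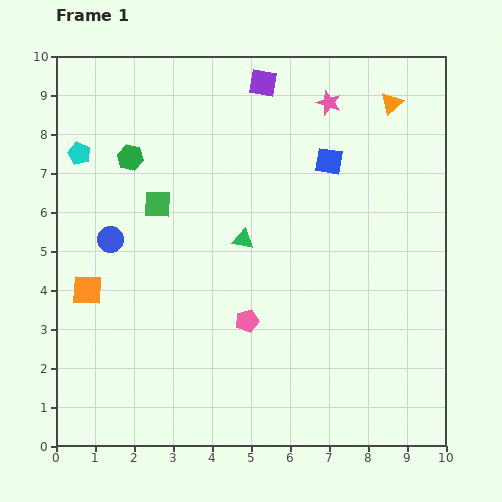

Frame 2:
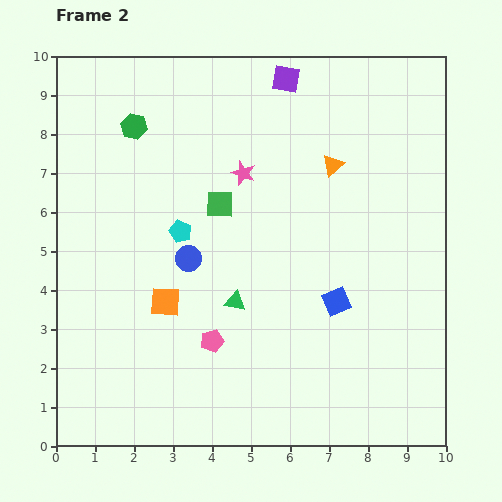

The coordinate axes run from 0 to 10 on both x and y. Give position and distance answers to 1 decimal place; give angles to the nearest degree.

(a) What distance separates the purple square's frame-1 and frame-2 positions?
0.6

The purple square moved from (5.3, 9.3) to (5.9, 9.4), a distance of √(0.6² + 0.1²) ≈ 0.6.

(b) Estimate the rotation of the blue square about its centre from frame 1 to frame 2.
32° counter-clockwise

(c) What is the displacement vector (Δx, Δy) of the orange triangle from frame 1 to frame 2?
(-1.5, -1.6)

The orange triangle was at (8.6, 8.8) in frame 1 and (7.1, 7.2) in frame 2.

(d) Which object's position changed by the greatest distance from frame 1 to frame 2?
the blue square

(moved 3.6; next 3.3)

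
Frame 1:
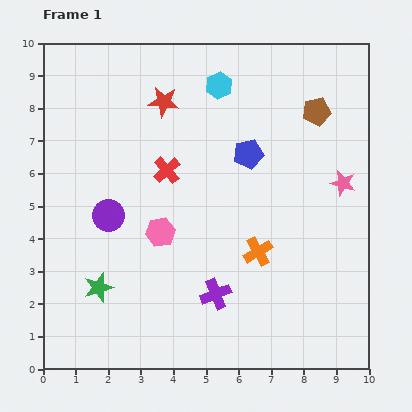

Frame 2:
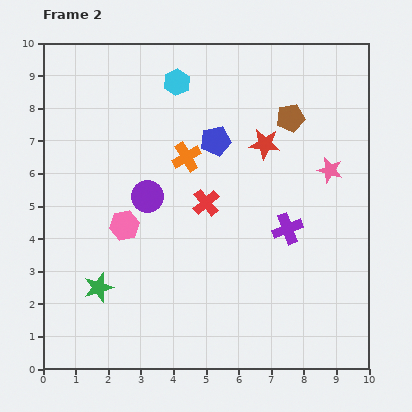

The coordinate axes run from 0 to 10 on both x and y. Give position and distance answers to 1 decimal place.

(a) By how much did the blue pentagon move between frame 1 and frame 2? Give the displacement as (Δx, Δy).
(-1.0, 0.4)

The blue pentagon was at (6.3, 6.6) in frame 1 and (5.3, 7.0) in frame 2.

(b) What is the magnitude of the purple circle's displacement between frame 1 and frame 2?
1.3

The purple circle moved from (2.0, 4.7) to (3.2, 5.3), a distance of √(1.2² + 0.6²) ≈ 1.3.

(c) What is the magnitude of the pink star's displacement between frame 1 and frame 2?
0.6

The pink star moved from (9.2, 5.7) to (8.8, 6.1), a distance of √(0.4² + 0.4²) ≈ 0.6.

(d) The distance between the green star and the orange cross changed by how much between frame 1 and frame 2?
-0.2

Distance in frame 1: 5.0. Distance in frame 2: 4.8.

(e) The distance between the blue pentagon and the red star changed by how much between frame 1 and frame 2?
-1.6

Distance in frame 1: 3.1. Distance in frame 2: 1.5.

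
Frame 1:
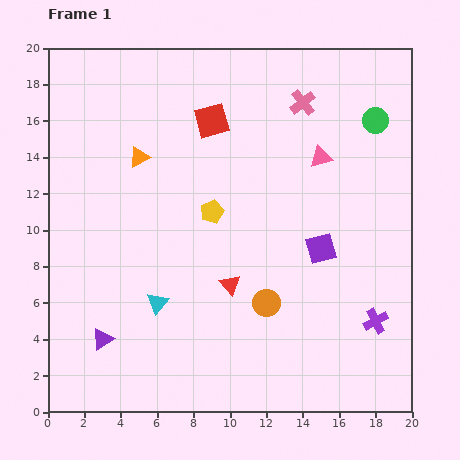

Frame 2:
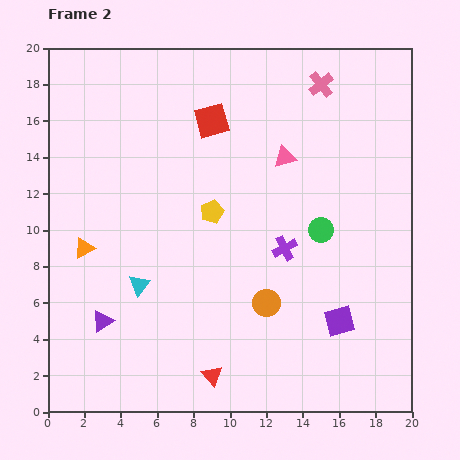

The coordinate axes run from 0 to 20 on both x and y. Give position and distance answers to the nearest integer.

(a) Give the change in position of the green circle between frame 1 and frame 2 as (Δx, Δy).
(-3, -6)

The green circle was at (18, 16) in frame 1 and (15, 10) in frame 2.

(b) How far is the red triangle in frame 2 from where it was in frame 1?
5

The red triangle moved from (10, 7) to (9, 2), a distance of √(1² + 5²) ≈ 5.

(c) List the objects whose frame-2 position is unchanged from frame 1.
the yellow pentagon, the red square, the orange circle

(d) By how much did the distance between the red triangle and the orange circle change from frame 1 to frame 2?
+3

Distance in frame 1: 2. Distance in frame 2: 5.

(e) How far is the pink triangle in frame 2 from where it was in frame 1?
2

The pink triangle moved from (15, 14) to (13, 14), a distance of √(2² + 0²) ≈ 2.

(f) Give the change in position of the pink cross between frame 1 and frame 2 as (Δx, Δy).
(1, 1)

The pink cross was at (14, 17) in frame 1 and (15, 18) in frame 2.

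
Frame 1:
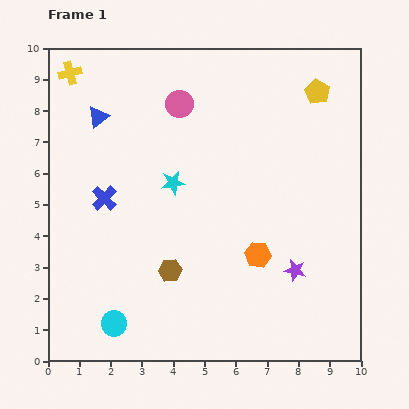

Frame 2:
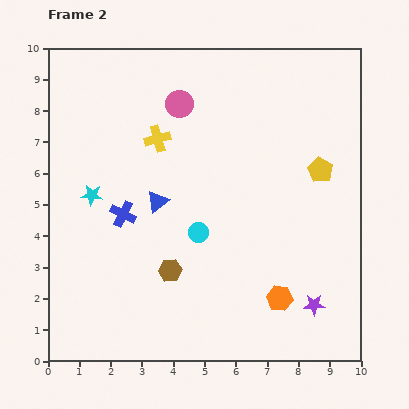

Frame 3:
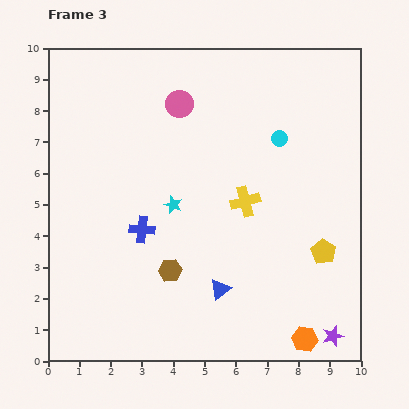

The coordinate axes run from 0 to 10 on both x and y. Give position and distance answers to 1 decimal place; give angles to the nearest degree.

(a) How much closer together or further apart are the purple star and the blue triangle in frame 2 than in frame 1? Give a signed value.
-2.0

Distance in frame 1: 8.0. Distance in frame 2: 6.0.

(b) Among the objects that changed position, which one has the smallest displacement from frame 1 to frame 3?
the cyan star

(moved 0.7)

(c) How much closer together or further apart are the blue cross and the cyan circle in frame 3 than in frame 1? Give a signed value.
+1.3

Distance in frame 1: 4.0. Distance in frame 3: 5.3.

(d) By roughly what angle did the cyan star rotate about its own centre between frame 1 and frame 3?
31° clockwise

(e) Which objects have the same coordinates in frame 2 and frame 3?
the pink circle, the brown hexagon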